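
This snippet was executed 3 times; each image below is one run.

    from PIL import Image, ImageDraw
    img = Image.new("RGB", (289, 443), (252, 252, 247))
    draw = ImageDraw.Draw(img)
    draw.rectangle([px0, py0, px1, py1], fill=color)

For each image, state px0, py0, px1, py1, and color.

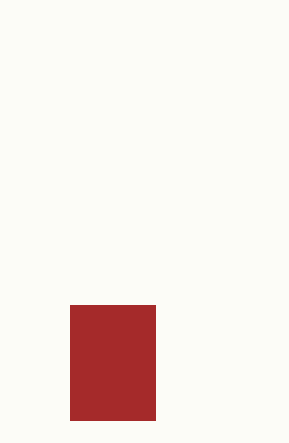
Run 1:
px0 = 70
py0 = 305
px1 = 155
py1 = 420
color = 'brown'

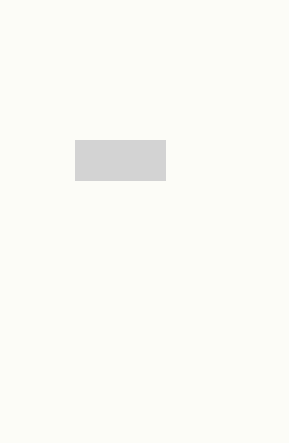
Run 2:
px0 = 75, py0 = 140, px1 = 165, py1 = 180, color = 'lightgray'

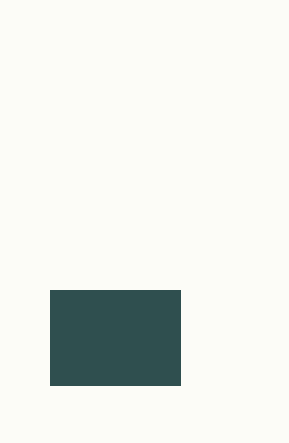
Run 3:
px0 = 50; py0 = 290; px1 = 180; py1 = 385; color = 'darkslategray'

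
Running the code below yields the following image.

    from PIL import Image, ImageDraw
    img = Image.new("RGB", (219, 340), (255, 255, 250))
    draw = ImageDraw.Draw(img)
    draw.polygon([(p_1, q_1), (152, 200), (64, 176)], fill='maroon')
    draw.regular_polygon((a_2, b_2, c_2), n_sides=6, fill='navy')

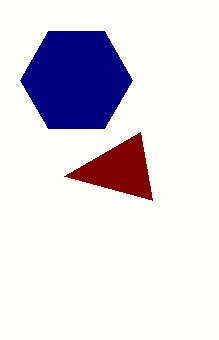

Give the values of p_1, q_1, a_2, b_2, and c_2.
p_1 = 140; q_1 = 132; a_2 = 76; b_2 = 80; c_2 = 56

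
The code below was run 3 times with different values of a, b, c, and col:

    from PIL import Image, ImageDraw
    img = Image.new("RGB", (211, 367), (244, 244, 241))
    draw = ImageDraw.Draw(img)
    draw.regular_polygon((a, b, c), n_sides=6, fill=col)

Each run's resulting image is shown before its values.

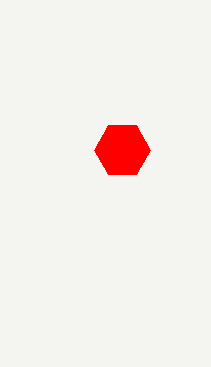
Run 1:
a = 122; b = 150; c = 28; col = 'red'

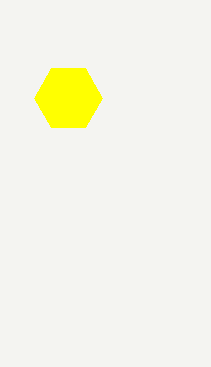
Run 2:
a = 68, b = 98, c = 34, col = 'yellow'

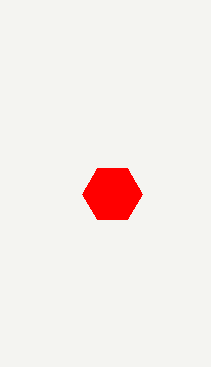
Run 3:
a = 112, b = 194, c = 30, col = 'red'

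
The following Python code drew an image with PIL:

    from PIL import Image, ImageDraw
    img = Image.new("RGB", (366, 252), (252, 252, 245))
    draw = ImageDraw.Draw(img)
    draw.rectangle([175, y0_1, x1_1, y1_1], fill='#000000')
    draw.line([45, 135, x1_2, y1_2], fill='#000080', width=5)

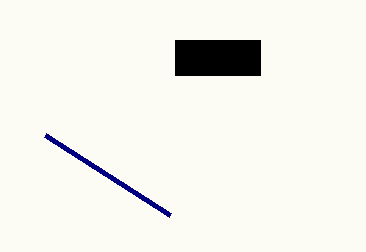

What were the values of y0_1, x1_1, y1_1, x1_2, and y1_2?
y0_1 = 40, x1_1 = 260, y1_1 = 75, x1_2 = 170, y1_2 = 215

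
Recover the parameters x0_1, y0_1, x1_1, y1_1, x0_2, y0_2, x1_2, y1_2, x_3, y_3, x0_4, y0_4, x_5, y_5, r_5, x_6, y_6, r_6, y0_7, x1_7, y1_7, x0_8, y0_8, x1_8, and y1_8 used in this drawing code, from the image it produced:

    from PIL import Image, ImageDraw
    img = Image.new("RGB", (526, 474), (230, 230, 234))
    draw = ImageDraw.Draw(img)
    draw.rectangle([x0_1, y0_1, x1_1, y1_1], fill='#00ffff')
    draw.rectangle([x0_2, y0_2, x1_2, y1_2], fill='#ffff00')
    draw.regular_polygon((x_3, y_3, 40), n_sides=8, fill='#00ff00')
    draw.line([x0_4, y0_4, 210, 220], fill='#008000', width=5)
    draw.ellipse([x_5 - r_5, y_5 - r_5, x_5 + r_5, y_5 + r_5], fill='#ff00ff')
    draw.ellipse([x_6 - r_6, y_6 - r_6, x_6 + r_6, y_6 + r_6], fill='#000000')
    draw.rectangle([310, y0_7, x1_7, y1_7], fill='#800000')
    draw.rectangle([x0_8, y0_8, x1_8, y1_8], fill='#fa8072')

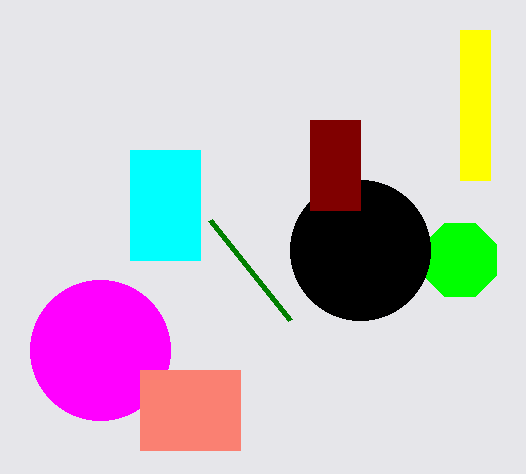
x0_1 = 130
y0_1 = 150
x1_1 = 200
y1_1 = 260
x0_2 = 460
y0_2 = 30
x1_2 = 490
y1_2 = 180
x_3 = 460
y_3 = 260
x0_4 = 290
y0_4 = 320
x_5 = 100
y_5 = 350
r_5 = 70
x_6 = 360
y_6 = 250
r_6 = 70
y0_7 = 120
x1_7 = 360
y1_7 = 210
x0_8 = 140
y0_8 = 370
x1_8 = 240
y1_8 = 450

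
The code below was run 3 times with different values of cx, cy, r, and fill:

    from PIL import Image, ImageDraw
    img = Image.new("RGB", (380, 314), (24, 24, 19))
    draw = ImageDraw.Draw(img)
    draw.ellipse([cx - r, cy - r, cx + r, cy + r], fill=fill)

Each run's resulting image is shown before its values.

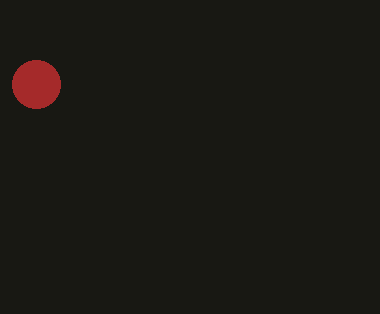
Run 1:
cx = 36, cy = 84, r = 24, fill = 'brown'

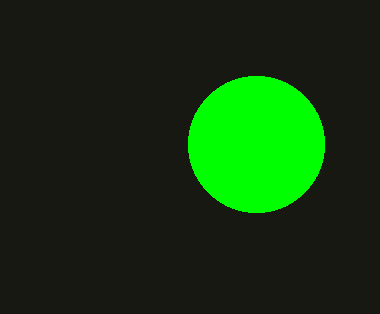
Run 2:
cx = 256, cy = 144, r = 68, fill = 'lime'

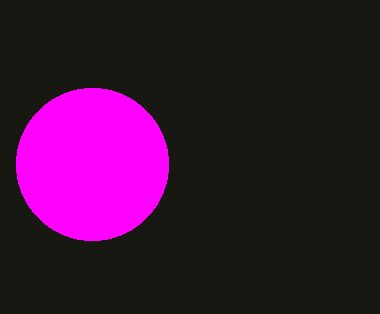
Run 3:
cx = 92
cy = 164
r = 76
fill = 'magenta'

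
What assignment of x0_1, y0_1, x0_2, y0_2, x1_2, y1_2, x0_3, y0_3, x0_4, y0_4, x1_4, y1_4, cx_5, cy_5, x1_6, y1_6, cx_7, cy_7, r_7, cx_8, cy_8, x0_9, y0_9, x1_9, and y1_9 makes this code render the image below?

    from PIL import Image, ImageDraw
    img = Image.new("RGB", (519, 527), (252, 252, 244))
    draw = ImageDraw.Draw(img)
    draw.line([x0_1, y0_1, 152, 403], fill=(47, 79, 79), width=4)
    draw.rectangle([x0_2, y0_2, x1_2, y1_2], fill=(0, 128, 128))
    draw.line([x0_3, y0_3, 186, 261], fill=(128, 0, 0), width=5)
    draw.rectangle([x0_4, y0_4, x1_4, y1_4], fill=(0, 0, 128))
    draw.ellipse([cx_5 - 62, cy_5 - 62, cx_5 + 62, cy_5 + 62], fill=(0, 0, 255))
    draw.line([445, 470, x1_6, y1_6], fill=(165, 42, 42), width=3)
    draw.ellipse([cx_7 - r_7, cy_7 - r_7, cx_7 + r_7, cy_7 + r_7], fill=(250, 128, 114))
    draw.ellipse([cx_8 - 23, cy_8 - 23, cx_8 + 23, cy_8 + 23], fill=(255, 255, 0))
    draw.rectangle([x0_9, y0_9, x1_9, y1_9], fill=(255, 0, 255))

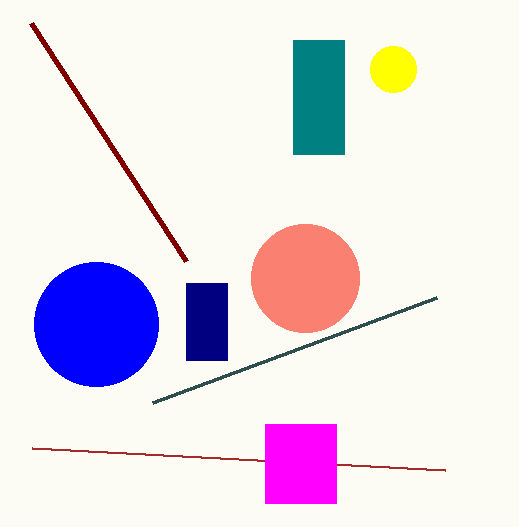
x0_1 = 436
y0_1 = 298
x0_2 = 293
y0_2 = 40
x1_2 = 344
y1_2 = 154
x0_3 = 31
y0_3 = 23
x0_4 = 186
y0_4 = 283
x1_4 = 227
y1_4 = 360
cx_5 = 96
cy_5 = 324
x1_6 = 32
y1_6 = 448
cx_7 = 305
cy_7 = 278
r_7 = 54
cx_8 = 393
cy_8 = 69
x0_9 = 265
y0_9 = 424
x1_9 = 336
y1_9 = 503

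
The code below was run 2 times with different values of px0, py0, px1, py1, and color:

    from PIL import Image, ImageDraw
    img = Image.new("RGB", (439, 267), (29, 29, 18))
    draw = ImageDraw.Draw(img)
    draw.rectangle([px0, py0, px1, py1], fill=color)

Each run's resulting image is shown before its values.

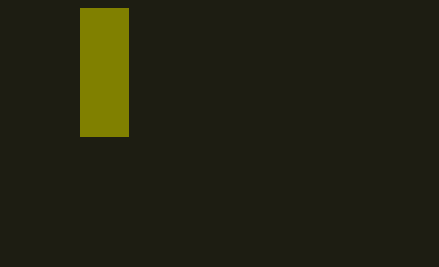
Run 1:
px0 = 80, py0 = 8, px1 = 128, py1 = 136, color = 'olive'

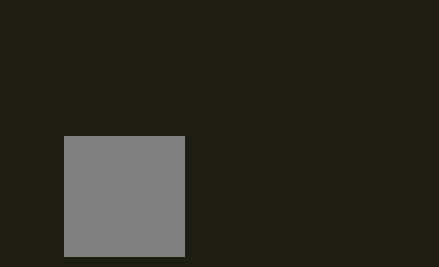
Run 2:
px0 = 64, py0 = 136, px1 = 184, py1 = 256, color = 'gray'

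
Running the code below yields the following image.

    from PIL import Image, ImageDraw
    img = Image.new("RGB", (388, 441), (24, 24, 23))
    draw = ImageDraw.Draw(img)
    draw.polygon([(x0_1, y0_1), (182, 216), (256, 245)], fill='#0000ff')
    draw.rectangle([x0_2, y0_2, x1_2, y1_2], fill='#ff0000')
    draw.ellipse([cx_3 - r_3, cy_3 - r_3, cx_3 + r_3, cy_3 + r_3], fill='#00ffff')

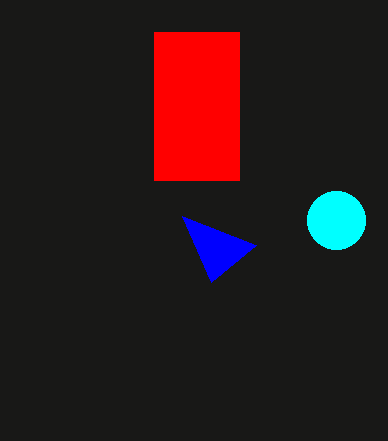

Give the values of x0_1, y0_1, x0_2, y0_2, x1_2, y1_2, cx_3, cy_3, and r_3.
x0_1 = 211; y0_1 = 282; x0_2 = 154; y0_2 = 32; x1_2 = 239; y1_2 = 180; cx_3 = 336; cy_3 = 220; r_3 = 29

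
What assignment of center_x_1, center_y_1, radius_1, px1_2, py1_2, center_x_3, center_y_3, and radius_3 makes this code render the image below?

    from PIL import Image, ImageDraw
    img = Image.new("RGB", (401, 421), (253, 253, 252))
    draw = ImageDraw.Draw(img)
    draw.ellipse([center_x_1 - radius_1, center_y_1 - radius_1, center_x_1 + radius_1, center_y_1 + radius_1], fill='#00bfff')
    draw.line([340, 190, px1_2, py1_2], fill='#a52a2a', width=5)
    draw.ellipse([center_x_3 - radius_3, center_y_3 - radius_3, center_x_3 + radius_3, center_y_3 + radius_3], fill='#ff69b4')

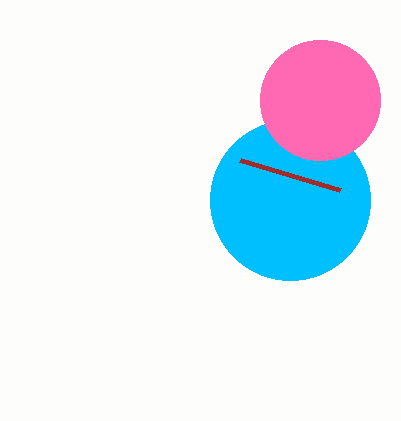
center_x_1 = 290; center_y_1 = 200; radius_1 = 80; px1_2 = 240; py1_2 = 160; center_x_3 = 320; center_y_3 = 100; radius_3 = 60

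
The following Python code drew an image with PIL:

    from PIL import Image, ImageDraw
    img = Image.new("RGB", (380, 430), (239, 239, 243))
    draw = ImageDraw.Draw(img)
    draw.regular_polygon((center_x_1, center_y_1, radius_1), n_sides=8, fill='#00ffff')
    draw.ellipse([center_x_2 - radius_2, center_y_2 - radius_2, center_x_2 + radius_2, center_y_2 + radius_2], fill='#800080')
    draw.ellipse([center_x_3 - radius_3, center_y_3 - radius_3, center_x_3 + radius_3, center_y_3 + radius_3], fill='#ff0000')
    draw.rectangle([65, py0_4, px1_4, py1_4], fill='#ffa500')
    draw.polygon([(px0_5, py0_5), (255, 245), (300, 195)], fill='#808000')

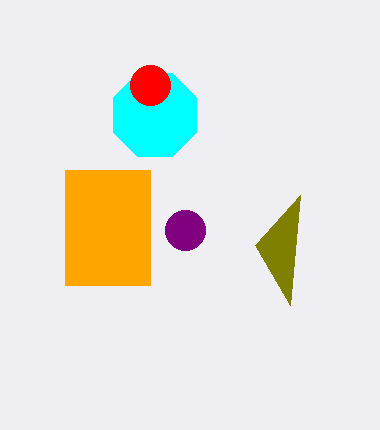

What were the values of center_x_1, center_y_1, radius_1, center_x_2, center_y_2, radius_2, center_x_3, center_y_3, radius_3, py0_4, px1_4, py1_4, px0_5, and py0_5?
center_x_1 = 155
center_y_1 = 115
radius_1 = 45
center_x_2 = 185
center_y_2 = 230
radius_2 = 20
center_x_3 = 150
center_y_3 = 85
radius_3 = 20
py0_4 = 170
px1_4 = 150
py1_4 = 285
px0_5 = 290
py0_5 = 305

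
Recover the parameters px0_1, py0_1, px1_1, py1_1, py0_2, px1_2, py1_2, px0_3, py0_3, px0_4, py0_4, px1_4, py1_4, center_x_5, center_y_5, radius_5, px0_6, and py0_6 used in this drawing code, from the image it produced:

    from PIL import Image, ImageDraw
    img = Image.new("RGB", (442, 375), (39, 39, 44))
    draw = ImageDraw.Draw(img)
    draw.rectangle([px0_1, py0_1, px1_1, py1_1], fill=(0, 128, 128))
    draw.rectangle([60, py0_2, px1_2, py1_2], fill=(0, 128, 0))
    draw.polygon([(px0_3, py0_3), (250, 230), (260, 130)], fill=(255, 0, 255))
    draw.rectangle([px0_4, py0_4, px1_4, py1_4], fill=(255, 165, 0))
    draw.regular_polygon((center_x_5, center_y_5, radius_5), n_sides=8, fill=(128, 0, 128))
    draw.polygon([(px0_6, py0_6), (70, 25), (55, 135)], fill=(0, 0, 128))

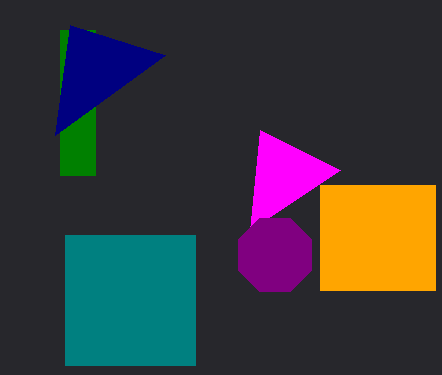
px0_1 = 65
py0_1 = 235
px1_1 = 195
py1_1 = 365
py0_2 = 30
px1_2 = 95
py1_2 = 175
px0_3 = 340
py0_3 = 170
px0_4 = 320
py0_4 = 185
px1_4 = 435
py1_4 = 290
center_x_5 = 275
center_y_5 = 255
radius_5 = 40
px0_6 = 165
py0_6 = 55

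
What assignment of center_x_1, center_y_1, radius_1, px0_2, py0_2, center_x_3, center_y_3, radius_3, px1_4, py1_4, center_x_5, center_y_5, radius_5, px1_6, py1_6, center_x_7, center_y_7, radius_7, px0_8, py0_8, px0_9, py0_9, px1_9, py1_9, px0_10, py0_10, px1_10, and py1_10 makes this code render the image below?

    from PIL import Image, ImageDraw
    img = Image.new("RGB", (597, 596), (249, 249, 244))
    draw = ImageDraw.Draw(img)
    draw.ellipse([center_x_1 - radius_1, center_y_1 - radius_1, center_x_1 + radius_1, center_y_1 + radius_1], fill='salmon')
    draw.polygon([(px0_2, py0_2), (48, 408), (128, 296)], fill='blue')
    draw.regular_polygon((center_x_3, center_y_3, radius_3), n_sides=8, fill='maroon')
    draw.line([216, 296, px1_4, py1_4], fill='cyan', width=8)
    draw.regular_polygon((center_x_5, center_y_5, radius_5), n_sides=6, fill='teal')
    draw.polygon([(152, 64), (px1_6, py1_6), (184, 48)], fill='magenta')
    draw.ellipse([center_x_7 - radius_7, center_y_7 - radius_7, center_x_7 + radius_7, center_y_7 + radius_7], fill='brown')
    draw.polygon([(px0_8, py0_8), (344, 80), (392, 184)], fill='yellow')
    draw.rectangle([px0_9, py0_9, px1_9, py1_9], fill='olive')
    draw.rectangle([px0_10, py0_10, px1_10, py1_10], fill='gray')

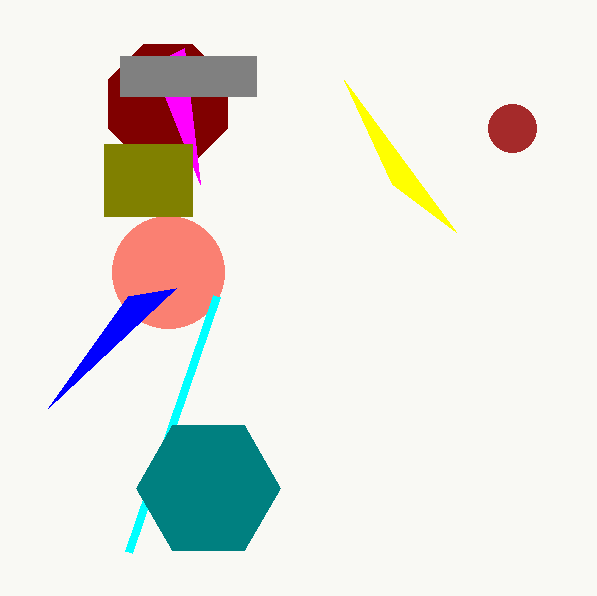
center_x_1 = 168; center_y_1 = 272; radius_1 = 56; px0_2 = 176; py0_2 = 288; center_x_3 = 168; center_y_3 = 104; radius_3 = 64; px1_4 = 128; py1_4 = 552; center_x_5 = 208; center_y_5 = 488; radius_5 = 72; px1_6 = 200; py1_6 = 184; center_x_7 = 512; center_y_7 = 128; radius_7 = 24; px0_8 = 456; py0_8 = 232; px0_9 = 104; py0_9 = 144; px1_9 = 192; py1_9 = 216; px0_10 = 120; py0_10 = 56; px1_10 = 256; py1_10 = 96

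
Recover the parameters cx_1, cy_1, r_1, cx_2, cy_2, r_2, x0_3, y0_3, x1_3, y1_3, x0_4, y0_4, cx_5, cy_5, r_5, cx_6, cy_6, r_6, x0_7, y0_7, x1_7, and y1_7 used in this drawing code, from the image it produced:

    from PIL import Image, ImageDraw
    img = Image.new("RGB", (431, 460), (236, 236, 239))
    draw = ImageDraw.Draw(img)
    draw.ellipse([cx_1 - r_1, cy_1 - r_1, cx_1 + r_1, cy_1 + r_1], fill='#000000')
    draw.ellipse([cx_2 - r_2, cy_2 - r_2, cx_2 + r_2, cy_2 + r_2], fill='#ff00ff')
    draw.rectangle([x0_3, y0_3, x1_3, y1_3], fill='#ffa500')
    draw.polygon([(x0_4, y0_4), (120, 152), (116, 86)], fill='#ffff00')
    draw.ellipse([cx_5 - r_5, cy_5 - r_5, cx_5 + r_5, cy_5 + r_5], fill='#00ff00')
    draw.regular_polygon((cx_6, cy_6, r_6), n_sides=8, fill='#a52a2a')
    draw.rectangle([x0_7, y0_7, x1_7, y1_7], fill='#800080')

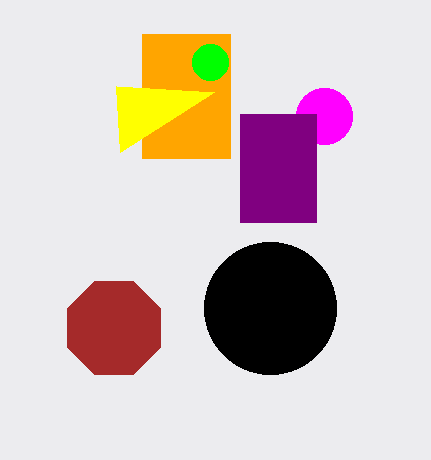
cx_1 = 270
cy_1 = 308
r_1 = 66
cx_2 = 324
cy_2 = 116
r_2 = 28
x0_3 = 142
y0_3 = 34
x1_3 = 230
y1_3 = 158
x0_4 = 214
y0_4 = 92
cx_5 = 210
cy_5 = 62
r_5 = 18
cx_6 = 114
cy_6 = 328
r_6 = 50
x0_7 = 240
y0_7 = 114
x1_7 = 316
y1_7 = 222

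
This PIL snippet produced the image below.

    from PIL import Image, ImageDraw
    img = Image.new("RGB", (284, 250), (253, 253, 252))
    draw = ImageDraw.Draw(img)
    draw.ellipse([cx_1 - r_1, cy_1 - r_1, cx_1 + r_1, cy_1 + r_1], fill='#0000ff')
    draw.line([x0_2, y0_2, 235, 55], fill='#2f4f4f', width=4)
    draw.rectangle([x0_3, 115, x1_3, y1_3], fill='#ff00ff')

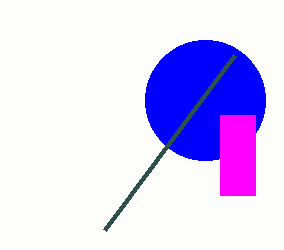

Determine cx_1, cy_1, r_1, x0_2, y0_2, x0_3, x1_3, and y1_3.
cx_1 = 205
cy_1 = 100
r_1 = 60
x0_2 = 105
y0_2 = 230
x0_3 = 220
x1_3 = 255
y1_3 = 195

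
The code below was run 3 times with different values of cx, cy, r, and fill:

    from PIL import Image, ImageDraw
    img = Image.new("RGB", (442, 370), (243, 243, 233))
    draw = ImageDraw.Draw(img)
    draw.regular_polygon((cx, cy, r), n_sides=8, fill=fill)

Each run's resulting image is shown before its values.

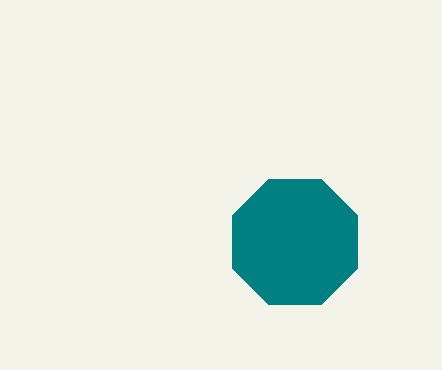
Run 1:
cx = 295
cy = 242
r = 68
fill = 'teal'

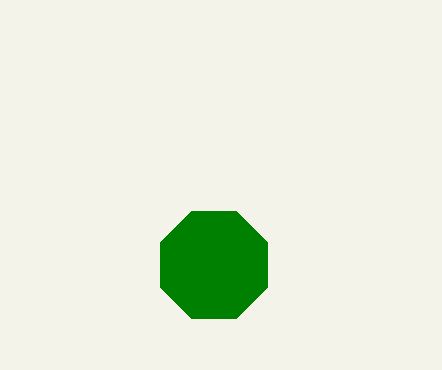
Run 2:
cx = 214, cy = 265, r = 58, fill = 'green'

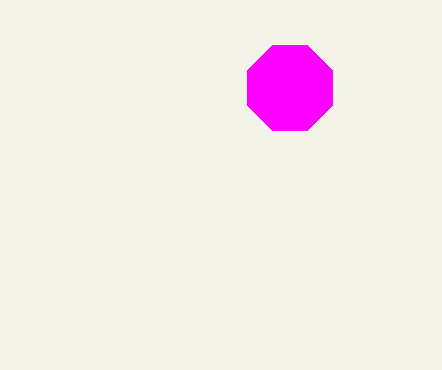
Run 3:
cx = 290; cy = 88; r = 46; fill = 'magenta'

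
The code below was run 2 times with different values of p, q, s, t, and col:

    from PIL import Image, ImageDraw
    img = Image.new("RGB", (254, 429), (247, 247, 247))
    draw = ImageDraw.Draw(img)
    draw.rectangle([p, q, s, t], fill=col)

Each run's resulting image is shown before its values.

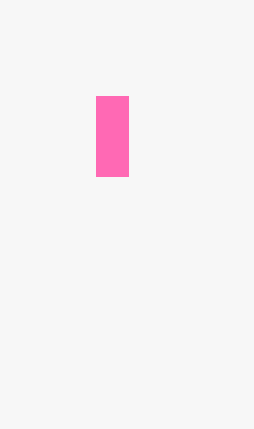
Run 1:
p = 96
q = 96
s = 128
t = 176
col = 'hotpink'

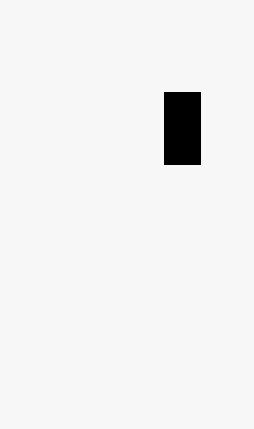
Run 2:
p = 164
q = 92
s = 200
t = 164
col = 'black'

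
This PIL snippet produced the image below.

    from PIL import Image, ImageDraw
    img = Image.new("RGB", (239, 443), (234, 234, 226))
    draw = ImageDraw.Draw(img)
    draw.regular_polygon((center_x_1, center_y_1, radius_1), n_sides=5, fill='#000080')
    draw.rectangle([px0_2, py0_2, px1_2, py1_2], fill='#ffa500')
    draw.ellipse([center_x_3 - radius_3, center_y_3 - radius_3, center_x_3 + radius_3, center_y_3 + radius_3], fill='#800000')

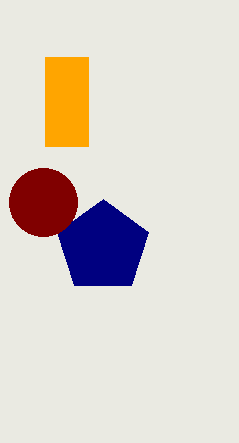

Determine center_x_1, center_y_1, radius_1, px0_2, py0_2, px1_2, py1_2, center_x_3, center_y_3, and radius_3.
center_x_1 = 103
center_y_1 = 247
radius_1 = 48
px0_2 = 45
py0_2 = 57
px1_2 = 88
py1_2 = 146
center_x_3 = 43
center_y_3 = 202
radius_3 = 34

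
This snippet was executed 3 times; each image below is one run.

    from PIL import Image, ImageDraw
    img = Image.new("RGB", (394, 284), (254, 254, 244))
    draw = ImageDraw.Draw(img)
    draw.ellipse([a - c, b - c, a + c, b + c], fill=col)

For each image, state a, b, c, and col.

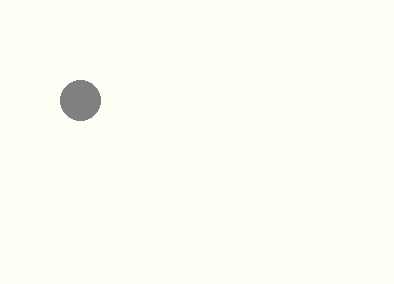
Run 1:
a = 80; b = 100; c = 20; col = 'gray'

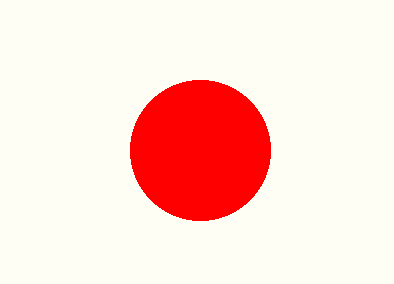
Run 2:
a = 200; b = 150; c = 70; col = 'red'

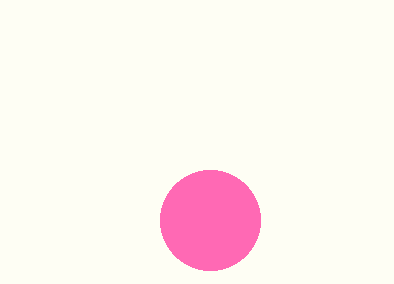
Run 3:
a = 210, b = 220, c = 50, col = 'hotpink'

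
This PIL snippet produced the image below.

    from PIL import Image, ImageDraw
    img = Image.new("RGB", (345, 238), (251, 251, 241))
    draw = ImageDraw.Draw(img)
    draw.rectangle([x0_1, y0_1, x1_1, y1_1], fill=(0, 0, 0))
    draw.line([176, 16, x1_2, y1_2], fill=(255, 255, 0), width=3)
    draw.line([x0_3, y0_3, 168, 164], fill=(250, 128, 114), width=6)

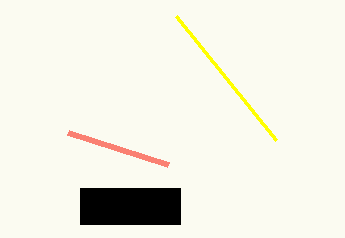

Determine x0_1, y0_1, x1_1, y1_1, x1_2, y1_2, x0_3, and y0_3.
x0_1 = 80, y0_1 = 188, x1_1 = 180, y1_1 = 224, x1_2 = 276, y1_2 = 140, x0_3 = 68, y0_3 = 132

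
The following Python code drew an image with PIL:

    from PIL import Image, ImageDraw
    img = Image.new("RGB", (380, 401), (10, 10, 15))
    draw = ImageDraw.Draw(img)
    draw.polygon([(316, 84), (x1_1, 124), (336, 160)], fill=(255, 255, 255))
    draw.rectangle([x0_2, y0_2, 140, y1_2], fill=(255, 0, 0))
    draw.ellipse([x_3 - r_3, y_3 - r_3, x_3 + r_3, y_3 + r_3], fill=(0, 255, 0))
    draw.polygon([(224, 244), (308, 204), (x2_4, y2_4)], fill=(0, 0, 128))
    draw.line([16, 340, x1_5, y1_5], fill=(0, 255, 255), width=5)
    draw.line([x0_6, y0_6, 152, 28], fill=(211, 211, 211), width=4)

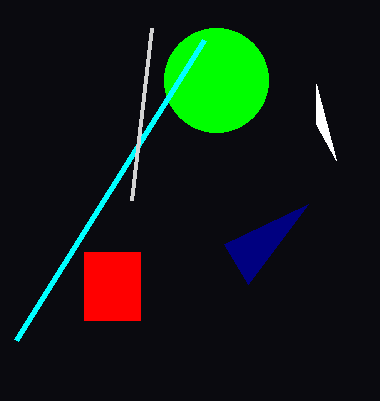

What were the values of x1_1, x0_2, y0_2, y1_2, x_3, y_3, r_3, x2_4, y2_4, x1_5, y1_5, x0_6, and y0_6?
x1_1 = 316; x0_2 = 84; y0_2 = 252; y1_2 = 320; x_3 = 216; y_3 = 80; r_3 = 52; x2_4 = 248; y2_4 = 284; x1_5 = 204; y1_5 = 40; x0_6 = 132; y0_6 = 200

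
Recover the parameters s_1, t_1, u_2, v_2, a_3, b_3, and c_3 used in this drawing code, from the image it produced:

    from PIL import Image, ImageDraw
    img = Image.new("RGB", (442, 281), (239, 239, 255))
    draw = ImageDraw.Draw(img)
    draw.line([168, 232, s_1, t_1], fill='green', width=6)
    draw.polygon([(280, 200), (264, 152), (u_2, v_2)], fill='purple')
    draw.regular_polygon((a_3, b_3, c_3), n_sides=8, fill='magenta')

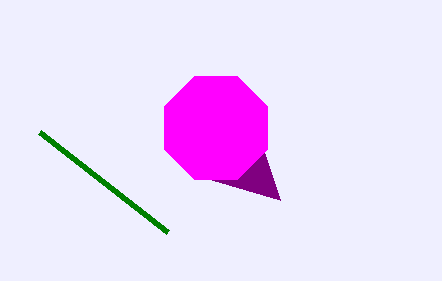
s_1 = 40
t_1 = 132
u_2 = 212
v_2 = 180
a_3 = 216
b_3 = 128
c_3 = 56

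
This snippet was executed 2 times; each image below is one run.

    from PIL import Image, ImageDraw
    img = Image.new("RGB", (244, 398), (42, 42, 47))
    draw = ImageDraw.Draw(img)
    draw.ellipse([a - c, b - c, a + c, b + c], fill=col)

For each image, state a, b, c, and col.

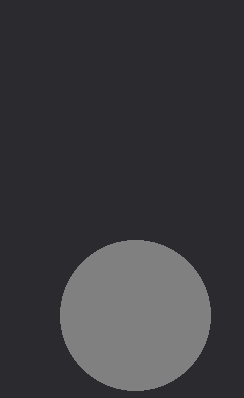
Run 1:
a = 135; b = 315; c = 75; col = 'gray'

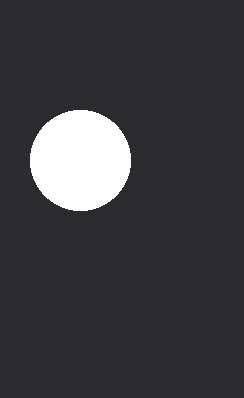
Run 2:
a = 80; b = 160; c = 50; col = 'white'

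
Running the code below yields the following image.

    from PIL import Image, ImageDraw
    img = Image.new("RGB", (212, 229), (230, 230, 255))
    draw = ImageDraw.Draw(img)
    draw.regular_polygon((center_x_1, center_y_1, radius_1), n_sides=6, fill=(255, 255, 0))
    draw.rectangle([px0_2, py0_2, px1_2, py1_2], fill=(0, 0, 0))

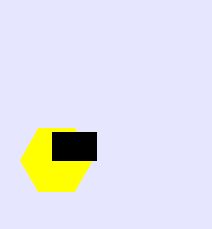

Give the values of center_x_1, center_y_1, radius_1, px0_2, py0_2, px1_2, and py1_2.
center_x_1 = 56, center_y_1 = 160, radius_1 = 36, px0_2 = 52, py0_2 = 132, px1_2 = 96, py1_2 = 160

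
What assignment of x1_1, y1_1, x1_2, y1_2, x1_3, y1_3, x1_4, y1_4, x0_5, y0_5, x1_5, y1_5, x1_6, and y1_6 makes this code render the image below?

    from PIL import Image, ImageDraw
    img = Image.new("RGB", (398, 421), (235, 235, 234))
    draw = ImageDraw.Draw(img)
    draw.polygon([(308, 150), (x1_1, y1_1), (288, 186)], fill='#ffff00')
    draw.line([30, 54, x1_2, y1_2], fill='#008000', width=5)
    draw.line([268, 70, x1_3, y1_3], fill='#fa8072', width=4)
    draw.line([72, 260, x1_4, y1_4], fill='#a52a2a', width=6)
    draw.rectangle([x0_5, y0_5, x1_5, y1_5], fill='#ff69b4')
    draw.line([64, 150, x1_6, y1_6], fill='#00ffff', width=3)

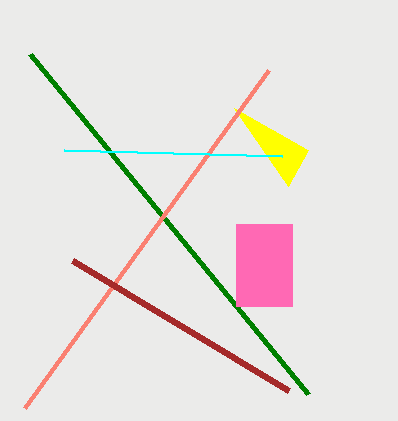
x1_1 = 234, y1_1 = 108, x1_2 = 308, y1_2 = 394, x1_3 = 24, y1_3 = 408, x1_4 = 288, y1_4 = 390, x0_5 = 236, y0_5 = 224, x1_5 = 292, y1_5 = 306, x1_6 = 282, y1_6 = 156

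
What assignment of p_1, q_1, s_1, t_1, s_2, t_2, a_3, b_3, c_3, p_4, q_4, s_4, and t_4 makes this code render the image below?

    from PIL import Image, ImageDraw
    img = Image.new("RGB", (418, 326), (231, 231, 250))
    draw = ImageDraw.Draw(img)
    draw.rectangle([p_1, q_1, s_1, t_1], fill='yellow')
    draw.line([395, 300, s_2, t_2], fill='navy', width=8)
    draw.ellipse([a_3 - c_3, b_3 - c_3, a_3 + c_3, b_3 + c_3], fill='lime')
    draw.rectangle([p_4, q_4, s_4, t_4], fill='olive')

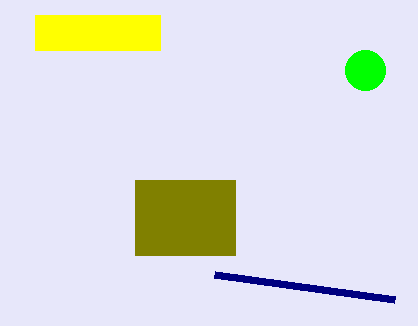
p_1 = 35; q_1 = 15; s_1 = 160; t_1 = 50; s_2 = 215; t_2 = 275; a_3 = 365; b_3 = 70; c_3 = 20; p_4 = 135; q_4 = 180; s_4 = 235; t_4 = 255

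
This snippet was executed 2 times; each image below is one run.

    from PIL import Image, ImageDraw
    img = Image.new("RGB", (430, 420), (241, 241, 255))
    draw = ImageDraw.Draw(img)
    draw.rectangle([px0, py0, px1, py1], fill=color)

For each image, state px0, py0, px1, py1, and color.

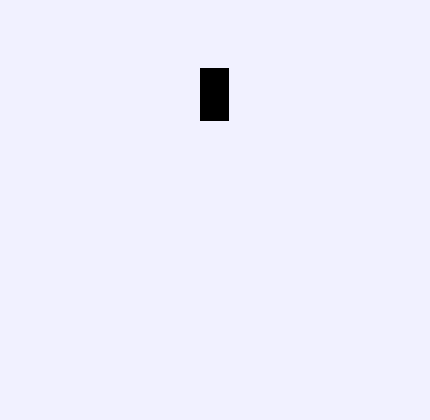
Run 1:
px0 = 200
py0 = 68
px1 = 228
py1 = 120
color = 'black'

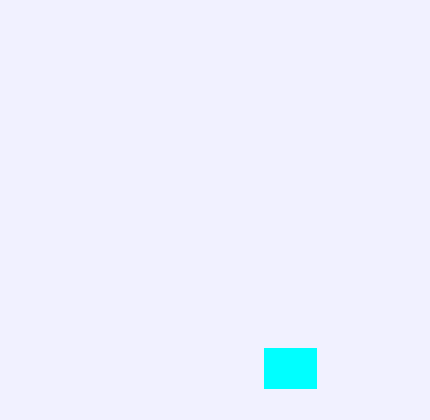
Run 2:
px0 = 264, py0 = 348, px1 = 316, py1 = 388, color = 'cyan'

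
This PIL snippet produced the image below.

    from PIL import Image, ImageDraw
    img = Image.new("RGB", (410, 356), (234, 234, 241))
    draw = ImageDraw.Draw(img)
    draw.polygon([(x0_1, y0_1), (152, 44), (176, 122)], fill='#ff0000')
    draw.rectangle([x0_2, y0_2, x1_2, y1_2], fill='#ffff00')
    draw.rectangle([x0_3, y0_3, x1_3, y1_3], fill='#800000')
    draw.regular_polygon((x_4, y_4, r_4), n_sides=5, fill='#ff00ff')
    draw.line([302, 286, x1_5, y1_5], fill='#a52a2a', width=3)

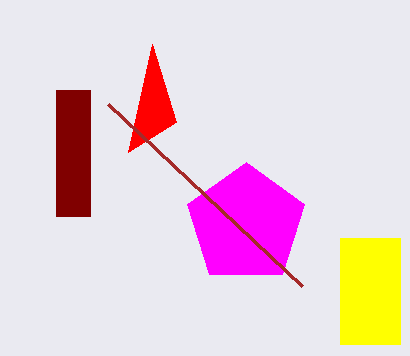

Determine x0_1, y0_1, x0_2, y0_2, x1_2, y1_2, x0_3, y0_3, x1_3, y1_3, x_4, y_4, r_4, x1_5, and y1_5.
x0_1 = 128
y0_1 = 152
x0_2 = 340
y0_2 = 238
x1_2 = 400
y1_2 = 344
x0_3 = 56
y0_3 = 90
x1_3 = 90
y1_3 = 216
x_4 = 246
y_4 = 224
r_4 = 62
x1_5 = 108
y1_5 = 104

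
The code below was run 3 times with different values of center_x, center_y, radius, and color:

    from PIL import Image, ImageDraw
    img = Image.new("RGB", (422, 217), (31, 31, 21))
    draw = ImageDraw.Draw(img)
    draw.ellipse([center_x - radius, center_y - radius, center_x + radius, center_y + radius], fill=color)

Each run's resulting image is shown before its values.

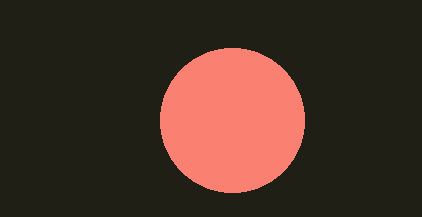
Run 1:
center_x = 232; center_y = 120; radius = 72; color = 'salmon'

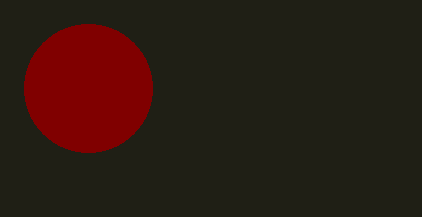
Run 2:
center_x = 88, center_y = 88, radius = 64, color = 'maroon'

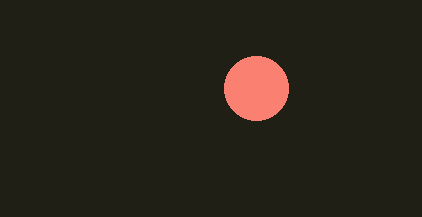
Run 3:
center_x = 256; center_y = 88; radius = 32; color = 'salmon'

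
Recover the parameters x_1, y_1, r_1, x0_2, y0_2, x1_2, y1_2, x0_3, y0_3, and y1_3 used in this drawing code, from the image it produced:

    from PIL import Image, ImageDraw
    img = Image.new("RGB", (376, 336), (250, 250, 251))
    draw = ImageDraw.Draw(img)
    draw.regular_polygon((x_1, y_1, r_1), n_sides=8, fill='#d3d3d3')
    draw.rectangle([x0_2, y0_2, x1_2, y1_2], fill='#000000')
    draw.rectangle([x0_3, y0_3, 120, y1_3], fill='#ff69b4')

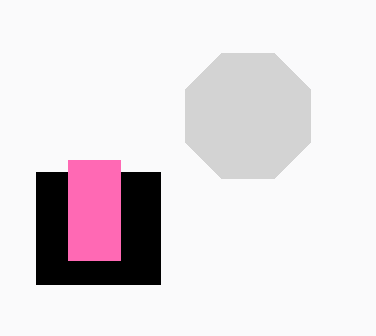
x_1 = 248, y_1 = 116, r_1 = 68, x0_2 = 36, y0_2 = 172, x1_2 = 160, y1_2 = 284, x0_3 = 68, y0_3 = 160, y1_3 = 260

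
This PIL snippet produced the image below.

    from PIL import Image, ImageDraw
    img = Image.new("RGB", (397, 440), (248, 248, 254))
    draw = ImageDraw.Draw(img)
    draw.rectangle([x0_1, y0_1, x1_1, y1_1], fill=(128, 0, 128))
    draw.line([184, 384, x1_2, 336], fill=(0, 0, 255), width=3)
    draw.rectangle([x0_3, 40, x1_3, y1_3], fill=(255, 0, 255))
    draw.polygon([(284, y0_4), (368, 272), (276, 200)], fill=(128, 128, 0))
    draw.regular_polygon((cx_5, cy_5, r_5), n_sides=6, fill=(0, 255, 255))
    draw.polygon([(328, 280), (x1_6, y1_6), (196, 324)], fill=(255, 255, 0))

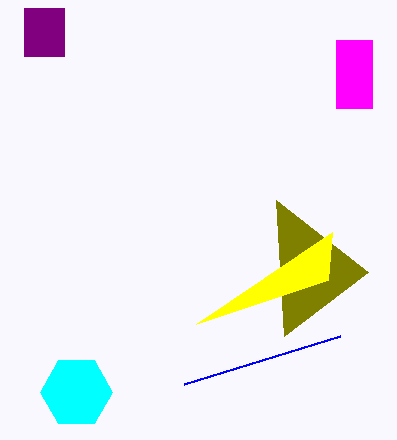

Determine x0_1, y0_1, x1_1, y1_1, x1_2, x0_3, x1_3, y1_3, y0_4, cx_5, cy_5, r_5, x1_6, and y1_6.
x0_1 = 24; y0_1 = 8; x1_1 = 64; y1_1 = 56; x1_2 = 340; x0_3 = 336; x1_3 = 372; y1_3 = 108; y0_4 = 336; cx_5 = 76; cy_5 = 392; r_5 = 36; x1_6 = 332; y1_6 = 232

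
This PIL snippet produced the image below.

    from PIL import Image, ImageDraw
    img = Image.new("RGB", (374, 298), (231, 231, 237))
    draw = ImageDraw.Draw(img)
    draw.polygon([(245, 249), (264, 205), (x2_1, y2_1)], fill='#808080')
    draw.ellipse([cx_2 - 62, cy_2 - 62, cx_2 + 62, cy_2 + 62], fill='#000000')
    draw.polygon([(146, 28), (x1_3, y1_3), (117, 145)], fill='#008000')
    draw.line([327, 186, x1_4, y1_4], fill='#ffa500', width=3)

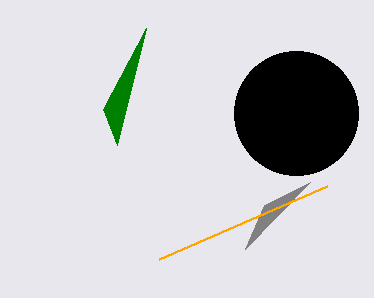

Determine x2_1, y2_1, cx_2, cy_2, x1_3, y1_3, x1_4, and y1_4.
x2_1 = 310
y2_1 = 182
cx_2 = 296
cy_2 = 113
x1_3 = 103
y1_3 = 109
x1_4 = 159
y1_4 = 259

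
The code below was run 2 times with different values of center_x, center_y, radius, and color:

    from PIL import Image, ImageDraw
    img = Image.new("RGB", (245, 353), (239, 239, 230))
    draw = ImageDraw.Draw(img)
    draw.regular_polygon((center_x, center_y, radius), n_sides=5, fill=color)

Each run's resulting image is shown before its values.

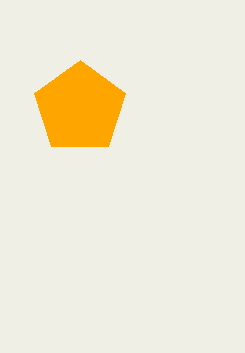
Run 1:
center_x = 80
center_y = 108
radius = 48
color = 'orange'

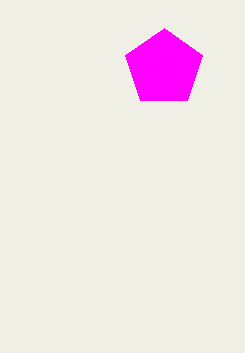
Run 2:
center_x = 164; center_y = 68; radius = 40; color = 'magenta'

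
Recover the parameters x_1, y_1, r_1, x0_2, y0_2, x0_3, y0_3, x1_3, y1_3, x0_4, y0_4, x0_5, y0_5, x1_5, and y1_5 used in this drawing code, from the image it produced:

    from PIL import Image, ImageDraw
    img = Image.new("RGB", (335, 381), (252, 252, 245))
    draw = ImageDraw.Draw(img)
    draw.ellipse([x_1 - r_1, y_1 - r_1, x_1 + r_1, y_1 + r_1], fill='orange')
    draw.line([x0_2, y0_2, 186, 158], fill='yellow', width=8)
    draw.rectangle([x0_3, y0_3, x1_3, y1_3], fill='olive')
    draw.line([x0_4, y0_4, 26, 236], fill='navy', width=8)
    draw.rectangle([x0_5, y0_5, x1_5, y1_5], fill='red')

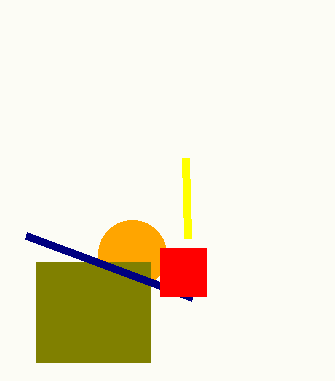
x_1 = 132, y_1 = 254, r_1 = 34, x0_2 = 188, y0_2 = 238, x0_3 = 36, y0_3 = 262, x1_3 = 150, y1_3 = 362, x0_4 = 192, y0_4 = 298, x0_5 = 160, y0_5 = 248, x1_5 = 206, y1_5 = 296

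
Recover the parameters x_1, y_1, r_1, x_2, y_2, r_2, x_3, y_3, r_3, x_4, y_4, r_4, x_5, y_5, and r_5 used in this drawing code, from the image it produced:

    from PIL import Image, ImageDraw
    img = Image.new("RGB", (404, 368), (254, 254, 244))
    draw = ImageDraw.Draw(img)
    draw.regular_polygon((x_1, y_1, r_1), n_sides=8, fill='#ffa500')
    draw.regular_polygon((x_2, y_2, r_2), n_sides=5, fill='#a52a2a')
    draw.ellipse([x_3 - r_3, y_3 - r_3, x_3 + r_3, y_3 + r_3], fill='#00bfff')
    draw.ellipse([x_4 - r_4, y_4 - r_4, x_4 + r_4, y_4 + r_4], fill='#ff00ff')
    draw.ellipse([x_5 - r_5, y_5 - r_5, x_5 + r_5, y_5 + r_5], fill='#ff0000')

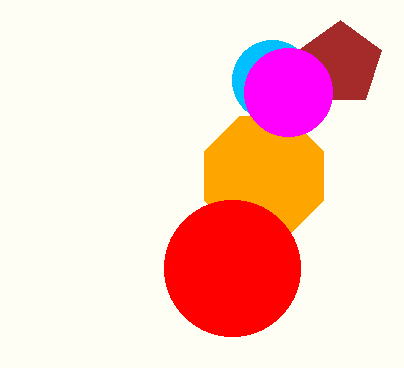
x_1 = 264
y_1 = 176
r_1 = 64
x_2 = 340
y_2 = 64
r_2 = 44
x_3 = 272
y_3 = 80
r_3 = 40
x_4 = 288
y_4 = 92
r_4 = 44
x_5 = 232
y_5 = 268
r_5 = 68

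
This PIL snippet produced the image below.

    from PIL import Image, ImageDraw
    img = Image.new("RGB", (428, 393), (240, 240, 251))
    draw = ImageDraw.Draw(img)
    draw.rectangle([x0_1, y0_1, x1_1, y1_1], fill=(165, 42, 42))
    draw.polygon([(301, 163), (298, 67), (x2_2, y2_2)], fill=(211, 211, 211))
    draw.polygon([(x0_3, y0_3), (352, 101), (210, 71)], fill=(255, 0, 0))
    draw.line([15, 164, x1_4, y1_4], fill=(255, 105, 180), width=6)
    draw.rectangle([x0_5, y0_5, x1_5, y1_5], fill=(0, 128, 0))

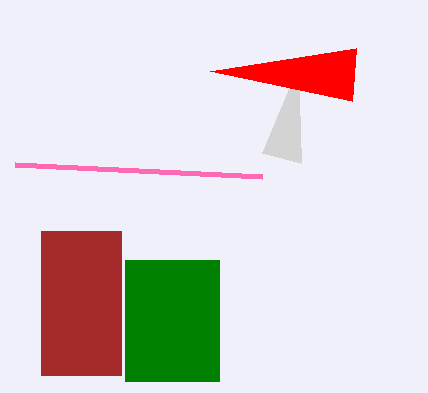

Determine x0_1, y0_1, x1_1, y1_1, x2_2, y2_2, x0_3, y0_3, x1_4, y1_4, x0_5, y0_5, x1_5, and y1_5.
x0_1 = 41, y0_1 = 231, x1_1 = 121, y1_1 = 375, x2_2 = 262, y2_2 = 153, x0_3 = 356, y0_3 = 48, x1_4 = 262, y1_4 = 176, x0_5 = 125, y0_5 = 260, x1_5 = 219, y1_5 = 381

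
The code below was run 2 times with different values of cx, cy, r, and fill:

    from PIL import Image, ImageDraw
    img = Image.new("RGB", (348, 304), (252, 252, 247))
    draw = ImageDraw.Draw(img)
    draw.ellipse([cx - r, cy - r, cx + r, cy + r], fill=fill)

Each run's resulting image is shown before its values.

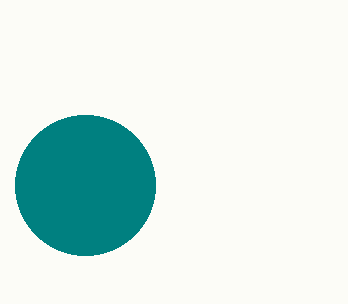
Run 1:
cx = 85, cy = 185, r = 70, fill = 'teal'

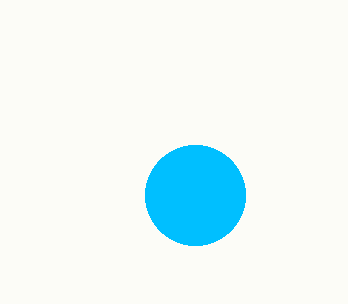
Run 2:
cx = 195; cy = 195; r = 50; fill = 'deepskyblue'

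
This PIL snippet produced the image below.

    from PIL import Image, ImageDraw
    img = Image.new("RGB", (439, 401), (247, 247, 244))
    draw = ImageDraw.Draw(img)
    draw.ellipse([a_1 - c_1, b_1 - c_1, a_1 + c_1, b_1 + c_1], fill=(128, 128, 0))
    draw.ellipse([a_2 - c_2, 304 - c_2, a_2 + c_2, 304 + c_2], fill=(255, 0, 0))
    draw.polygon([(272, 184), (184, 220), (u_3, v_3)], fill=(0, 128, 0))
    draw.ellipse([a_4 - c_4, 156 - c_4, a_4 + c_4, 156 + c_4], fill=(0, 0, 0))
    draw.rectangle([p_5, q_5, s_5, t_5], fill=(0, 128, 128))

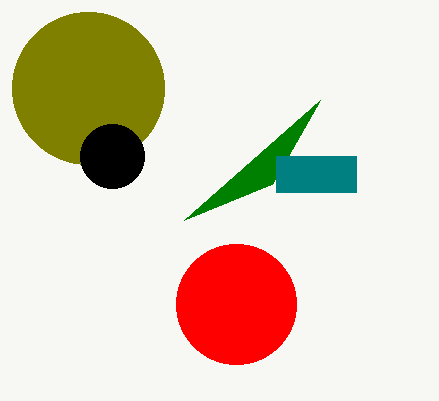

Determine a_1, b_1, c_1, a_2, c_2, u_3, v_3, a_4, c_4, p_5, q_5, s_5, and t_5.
a_1 = 88
b_1 = 88
c_1 = 76
a_2 = 236
c_2 = 60
u_3 = 320
v_3 = 100
a_4 = 112
c_4 = 32
p_5 = 276
q_5 = 156
s_5 = 356
t_5 = 192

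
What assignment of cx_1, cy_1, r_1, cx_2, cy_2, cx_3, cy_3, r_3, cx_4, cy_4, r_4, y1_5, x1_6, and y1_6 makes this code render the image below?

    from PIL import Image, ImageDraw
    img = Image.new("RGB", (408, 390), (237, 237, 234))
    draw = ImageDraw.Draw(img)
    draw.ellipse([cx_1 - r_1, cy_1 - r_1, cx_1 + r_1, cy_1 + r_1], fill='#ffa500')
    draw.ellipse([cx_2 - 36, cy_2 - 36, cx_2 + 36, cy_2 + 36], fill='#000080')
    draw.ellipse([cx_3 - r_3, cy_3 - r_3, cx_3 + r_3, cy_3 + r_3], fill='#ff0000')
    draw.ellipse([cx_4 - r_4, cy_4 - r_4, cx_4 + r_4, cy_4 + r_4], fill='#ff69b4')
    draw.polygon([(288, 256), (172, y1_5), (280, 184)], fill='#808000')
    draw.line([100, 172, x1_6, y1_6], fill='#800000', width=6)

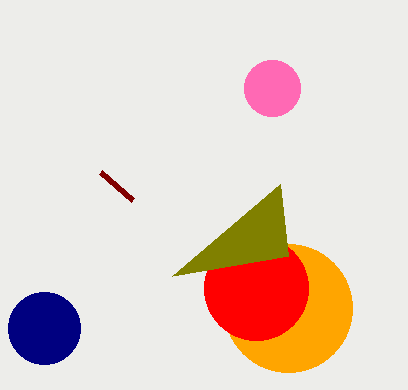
cx_1 = 288, cy_1 = 308, r_1 = 64, cx_2 = 44, cy_2 = 328, cx_3 = 256, cy_3 = 288, r_3 = 52, cx_4 = 272, cy_4 = 88, r_4 = 28, y1_5 = 276, x1_6 = 132, y1_6 = 200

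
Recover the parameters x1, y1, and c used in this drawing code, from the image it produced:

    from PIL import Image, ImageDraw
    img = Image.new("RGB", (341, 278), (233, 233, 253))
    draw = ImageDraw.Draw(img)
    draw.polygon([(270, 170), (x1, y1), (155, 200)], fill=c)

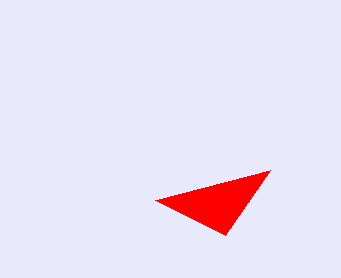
x1 = 225
y1 = 235
c = 'red'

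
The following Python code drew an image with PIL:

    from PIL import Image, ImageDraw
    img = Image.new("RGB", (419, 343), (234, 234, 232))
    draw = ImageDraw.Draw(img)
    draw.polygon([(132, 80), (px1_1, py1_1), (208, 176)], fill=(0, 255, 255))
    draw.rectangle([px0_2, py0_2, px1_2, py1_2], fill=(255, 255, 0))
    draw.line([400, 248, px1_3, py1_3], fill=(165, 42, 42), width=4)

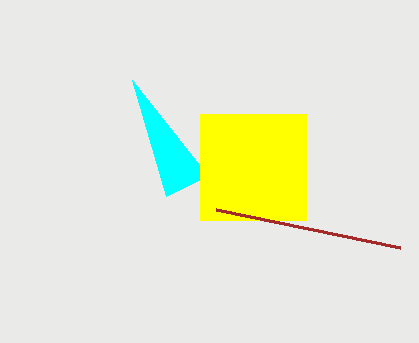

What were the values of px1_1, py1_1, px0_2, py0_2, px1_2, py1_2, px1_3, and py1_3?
px1_1 = 166; py1_1 = 196; px0_2 = 200; py0_2 = 114; px1_2 = 306; py1_2 = 220; px1_3 = 216; py1_3 = 210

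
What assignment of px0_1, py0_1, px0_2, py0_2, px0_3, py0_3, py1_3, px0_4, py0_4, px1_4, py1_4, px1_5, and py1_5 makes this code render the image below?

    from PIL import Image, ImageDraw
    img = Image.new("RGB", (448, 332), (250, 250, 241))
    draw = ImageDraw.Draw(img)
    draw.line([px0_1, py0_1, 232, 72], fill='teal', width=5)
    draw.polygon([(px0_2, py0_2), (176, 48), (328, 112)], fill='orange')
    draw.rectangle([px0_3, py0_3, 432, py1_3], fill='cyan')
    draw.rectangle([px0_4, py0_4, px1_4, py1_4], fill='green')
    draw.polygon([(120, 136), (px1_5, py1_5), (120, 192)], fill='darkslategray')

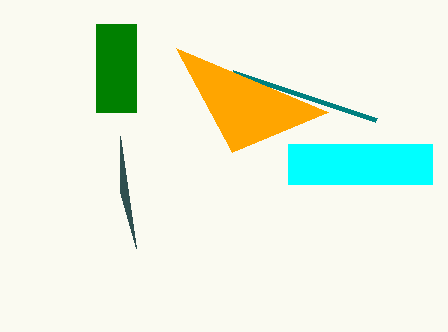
px0_1 = 376; py0_1 = 120; px0_2 = 232; py0_2 = 152; px0_3 = 288; py0_3 = 144; py1_3 = 184; px0_4 = 96; py0_4 = 24; px1_4 = 136; py1_4 = 112; px1_5 = 136; py1_5 = 248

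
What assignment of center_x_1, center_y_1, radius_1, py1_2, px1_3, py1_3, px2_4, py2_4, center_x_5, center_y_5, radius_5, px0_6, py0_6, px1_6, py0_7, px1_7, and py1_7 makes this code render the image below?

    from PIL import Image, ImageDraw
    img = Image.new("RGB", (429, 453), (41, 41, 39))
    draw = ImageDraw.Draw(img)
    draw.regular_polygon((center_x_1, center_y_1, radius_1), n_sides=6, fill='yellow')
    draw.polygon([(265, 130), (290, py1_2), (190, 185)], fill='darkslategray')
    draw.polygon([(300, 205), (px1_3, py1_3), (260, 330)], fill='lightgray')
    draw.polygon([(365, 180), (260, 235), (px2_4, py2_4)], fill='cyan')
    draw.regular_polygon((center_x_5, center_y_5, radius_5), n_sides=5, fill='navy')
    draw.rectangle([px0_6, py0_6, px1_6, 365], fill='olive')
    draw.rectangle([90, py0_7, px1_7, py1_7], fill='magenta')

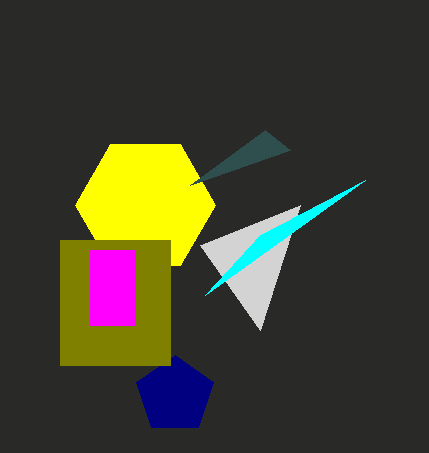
center_x_1 = 145
center_y_1 = 205
radius_1 = 70
py1_2 = 150
px1_3 = 200
py1_3 = 245
px2_4 = 205
py2_4 = 295
center_x_5 = 175
center_y_5 = 395
radius_5 = 40
px0_6 = 60
py0_6 = 240
px1_6 = 170
py0_7 = 250
px1_7 = 135
py1_7 = 325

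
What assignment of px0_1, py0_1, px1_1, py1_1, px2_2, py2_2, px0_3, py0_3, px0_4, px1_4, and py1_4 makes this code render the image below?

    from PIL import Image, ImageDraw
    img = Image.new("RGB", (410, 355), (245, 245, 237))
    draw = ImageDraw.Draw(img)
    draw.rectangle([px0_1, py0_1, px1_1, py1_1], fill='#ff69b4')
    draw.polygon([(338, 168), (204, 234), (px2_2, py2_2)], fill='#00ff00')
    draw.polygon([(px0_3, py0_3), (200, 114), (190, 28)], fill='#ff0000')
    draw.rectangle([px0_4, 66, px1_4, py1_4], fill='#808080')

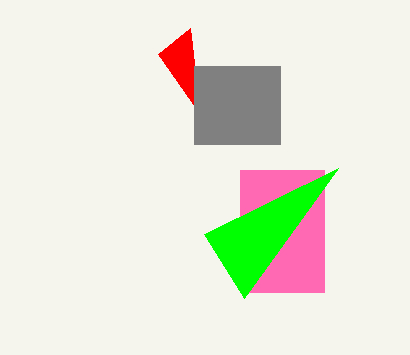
px0_1 = 240, py0_1 = 170, px1_1 = 324, py1_1 = 292, px2_2 = 244, py2_2 = 298, px0_3 = 158, py0_3 = 54, px0_4 = 194, px1_4 = 280, py1_4 = 144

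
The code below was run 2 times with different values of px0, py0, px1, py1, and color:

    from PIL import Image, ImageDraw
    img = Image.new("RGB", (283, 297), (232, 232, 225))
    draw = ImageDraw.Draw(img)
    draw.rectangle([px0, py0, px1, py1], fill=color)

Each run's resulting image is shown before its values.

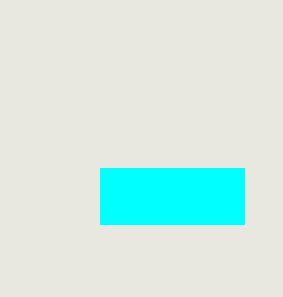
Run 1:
px0 = 100
py0 = 168
px1 = 244
py1 = 224
color = 'cyan'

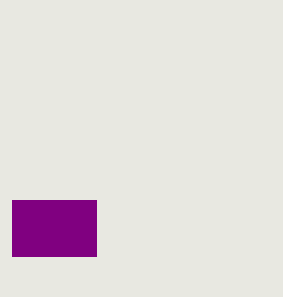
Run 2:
px0 = 12; py0 = 200; px1 = 96; py1 = 256; color = 'purple'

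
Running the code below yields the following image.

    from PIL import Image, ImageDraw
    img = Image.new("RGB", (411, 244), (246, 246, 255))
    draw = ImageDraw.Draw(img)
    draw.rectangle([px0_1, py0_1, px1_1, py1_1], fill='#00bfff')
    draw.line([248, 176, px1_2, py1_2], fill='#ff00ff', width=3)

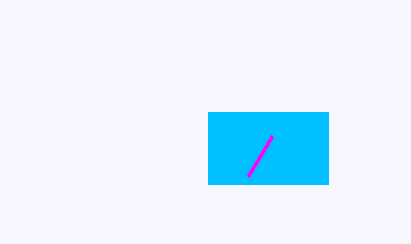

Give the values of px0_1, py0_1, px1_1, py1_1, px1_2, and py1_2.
px0_1 = 208
py0_1 = 112
px1_1 = 328
py1_1 = 184
px1_2 = 272
py1_2 = 136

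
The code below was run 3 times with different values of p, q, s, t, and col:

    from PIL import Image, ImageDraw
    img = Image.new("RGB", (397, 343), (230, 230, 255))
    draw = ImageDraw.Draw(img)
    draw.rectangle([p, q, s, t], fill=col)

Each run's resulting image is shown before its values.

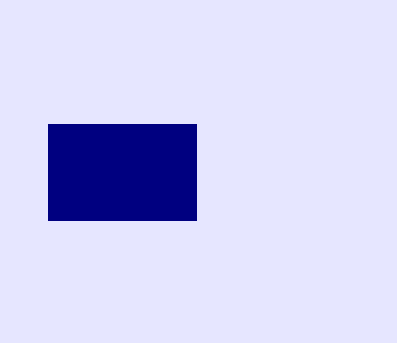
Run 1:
p = 48; q = 124; s = 196; t = 220; col = 'navy'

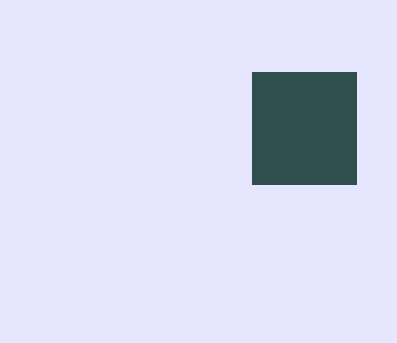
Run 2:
p = 252; q = 72; s = 356; t = 184; col = 'darkslategray'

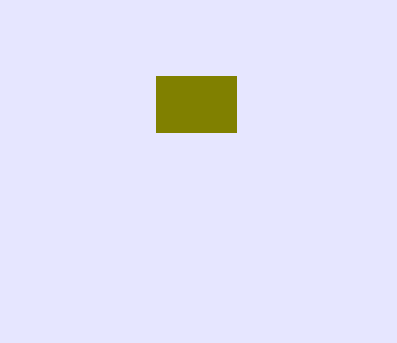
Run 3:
p = 156; q = 76; s = 236; t = 132; col = 'olive'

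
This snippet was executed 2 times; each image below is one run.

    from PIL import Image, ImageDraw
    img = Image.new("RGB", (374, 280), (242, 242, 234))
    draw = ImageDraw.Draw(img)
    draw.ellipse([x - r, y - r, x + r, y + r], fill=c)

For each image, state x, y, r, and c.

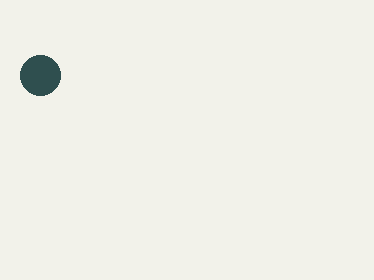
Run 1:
x = 40
y = 75
r = 20
c = 'darkslategray'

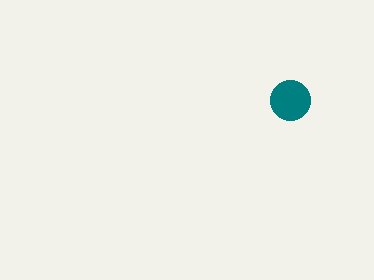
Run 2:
x = 290; y = 100; r = 20; c = 'teal'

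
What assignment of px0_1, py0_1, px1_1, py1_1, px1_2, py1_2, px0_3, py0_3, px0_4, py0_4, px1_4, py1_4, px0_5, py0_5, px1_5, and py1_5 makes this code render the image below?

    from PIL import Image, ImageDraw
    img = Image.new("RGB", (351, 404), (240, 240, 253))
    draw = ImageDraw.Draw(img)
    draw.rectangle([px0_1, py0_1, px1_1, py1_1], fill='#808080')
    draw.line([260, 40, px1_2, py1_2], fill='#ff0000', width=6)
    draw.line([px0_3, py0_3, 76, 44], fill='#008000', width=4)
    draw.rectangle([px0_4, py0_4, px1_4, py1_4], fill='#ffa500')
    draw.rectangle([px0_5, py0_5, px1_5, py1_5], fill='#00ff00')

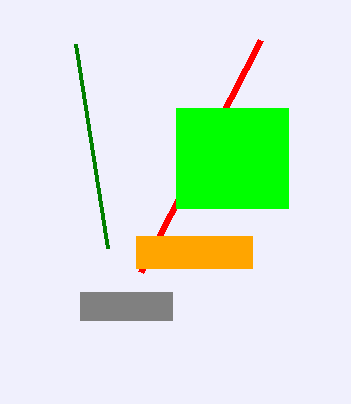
px0_1 = 80
py0_1 = 292
px1_1 = 172
py1_1 = 320
px1_2 = 140
py1_2 = 272
px0_3 = 108
py0_3 = 248
px0_4 = 136
py0_4 = 236
px1_4 = 252
py1_4 = 268
px0_5 = 176
py0_5 = 108
px1_5 = 288
py1_5 = 208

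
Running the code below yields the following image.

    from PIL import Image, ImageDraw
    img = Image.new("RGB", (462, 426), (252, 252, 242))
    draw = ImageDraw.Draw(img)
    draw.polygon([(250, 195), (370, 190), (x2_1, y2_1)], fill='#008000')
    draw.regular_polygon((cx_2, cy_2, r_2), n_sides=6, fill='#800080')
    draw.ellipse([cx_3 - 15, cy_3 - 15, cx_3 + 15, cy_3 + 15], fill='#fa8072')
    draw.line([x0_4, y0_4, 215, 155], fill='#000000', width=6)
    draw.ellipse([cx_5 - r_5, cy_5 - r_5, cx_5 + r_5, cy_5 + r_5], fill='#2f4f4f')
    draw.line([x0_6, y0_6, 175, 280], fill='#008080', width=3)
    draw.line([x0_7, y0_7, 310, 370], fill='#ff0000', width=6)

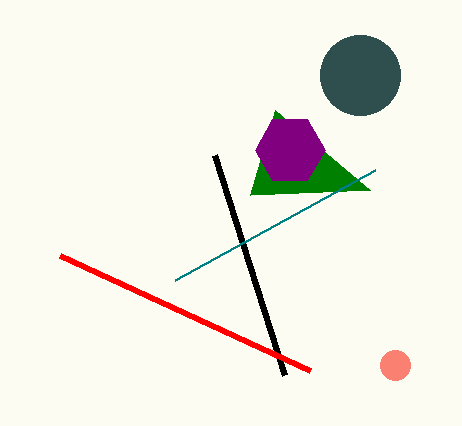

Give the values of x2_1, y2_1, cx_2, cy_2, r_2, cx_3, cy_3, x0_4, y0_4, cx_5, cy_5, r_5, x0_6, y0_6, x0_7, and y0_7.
x2_1 = 275
y2_1 = 110
cx_2 = 290
cy_2 = 150
r_2 = 35
cx_3 = 395
cy_3 = 365
x0_4 = 285
y0_4 = 375
cx_5 = 360
cy_5 = 75
r_5 = 40
x0_6 = 375
y0_6 = 170
x0_7 = 60
y0_7 = 255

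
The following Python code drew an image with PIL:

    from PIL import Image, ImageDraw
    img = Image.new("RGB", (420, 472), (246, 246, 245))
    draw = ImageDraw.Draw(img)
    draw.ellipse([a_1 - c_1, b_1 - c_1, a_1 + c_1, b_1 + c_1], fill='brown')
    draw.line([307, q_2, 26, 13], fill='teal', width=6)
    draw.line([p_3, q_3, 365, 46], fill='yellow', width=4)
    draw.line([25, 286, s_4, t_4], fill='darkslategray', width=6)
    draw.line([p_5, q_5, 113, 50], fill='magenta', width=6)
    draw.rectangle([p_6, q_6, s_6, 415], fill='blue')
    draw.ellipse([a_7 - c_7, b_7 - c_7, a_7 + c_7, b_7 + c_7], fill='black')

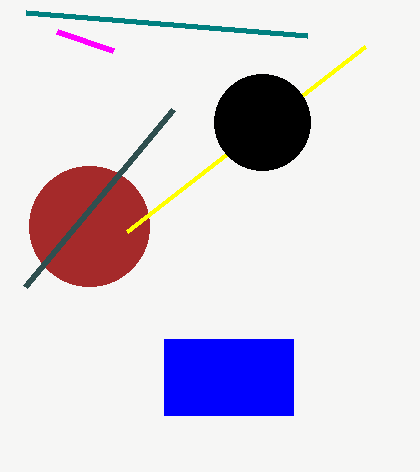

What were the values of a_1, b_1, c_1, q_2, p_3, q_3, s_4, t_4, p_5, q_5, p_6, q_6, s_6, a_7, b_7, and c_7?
a_1 = 89; b_1 = 226; c_1 = 60; q_2 = 36; p_3 = 127; q_3 = 231; s_4 = 173; t_4 = 109; p_5 = 57; q_5 = 31; p_6 = 164; q_6 = 339; s_6 = 293; a_7 = 262; b_7 = 122; c_7 = 48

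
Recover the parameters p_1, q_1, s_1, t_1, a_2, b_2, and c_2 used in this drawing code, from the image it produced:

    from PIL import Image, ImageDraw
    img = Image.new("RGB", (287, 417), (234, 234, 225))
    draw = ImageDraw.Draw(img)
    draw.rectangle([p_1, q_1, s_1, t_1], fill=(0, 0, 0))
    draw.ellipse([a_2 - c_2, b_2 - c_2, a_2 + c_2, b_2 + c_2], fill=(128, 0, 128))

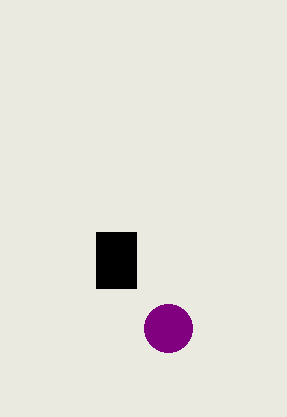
p_1 = 96; q_1 = 232; s_1 = 136; t_1 = 288; a_2 = 168; b_2 = 328; c_2 = 24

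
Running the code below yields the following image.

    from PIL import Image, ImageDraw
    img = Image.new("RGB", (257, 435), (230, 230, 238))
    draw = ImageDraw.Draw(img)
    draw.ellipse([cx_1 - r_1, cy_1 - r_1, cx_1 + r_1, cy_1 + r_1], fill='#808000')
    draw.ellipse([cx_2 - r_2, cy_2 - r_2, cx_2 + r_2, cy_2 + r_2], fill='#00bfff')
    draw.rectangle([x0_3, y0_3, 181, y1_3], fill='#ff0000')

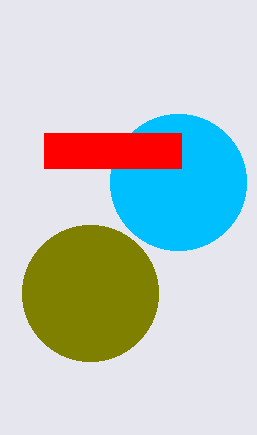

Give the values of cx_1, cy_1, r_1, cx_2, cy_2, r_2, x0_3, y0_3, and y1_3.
cx_1 = 90
cy_1 = 293
r_1 = 68
cx_2 = 178
cy_2 = 182
r_2 = 68
x0_3 = 44
y0_3 = 133
y1_3 = 168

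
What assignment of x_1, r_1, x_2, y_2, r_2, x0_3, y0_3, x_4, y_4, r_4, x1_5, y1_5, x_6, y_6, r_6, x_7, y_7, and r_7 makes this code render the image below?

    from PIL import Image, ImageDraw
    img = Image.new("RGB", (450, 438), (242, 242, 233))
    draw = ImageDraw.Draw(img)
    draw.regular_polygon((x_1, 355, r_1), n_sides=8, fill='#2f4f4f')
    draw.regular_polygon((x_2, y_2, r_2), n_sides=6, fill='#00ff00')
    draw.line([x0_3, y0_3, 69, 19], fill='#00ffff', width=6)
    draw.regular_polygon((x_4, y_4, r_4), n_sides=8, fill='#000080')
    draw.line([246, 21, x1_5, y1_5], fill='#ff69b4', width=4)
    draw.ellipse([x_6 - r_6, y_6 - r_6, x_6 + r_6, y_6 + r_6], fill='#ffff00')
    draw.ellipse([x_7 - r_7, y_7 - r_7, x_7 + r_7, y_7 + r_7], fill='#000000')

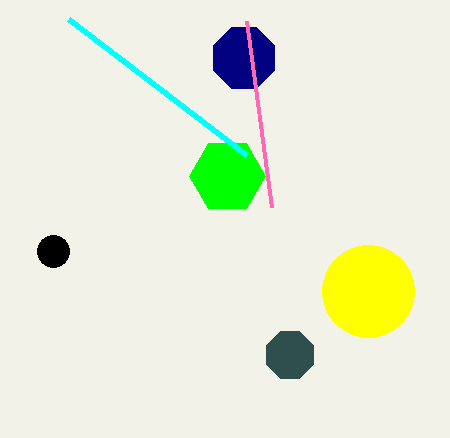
x_1 = 290, r_1 = 25, x_2 = 227, y_2 = 176, r_2 = 38, x0_3 = 247, y0_3 = 155, x_4 = 244, y_4 = 58, r_4 = 33, x1_5 = 271, y1_5 = 207, x_6 = 368, y_6 = 291, r_6 = 46, x_7 = 53, y_7 = 251, r_7 = 16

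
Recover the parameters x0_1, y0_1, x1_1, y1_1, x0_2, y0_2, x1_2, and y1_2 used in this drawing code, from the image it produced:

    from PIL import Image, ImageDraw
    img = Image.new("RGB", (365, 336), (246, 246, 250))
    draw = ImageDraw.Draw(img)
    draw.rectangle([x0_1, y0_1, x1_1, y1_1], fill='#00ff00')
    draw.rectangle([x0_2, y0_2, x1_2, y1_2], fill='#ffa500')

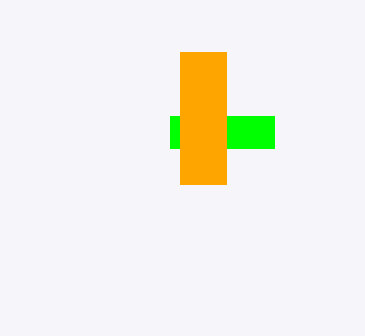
x0_1 = 170, y0_1 = 116, x1_1 = 274, y1_1 = 148, x0_2 = 180, y0_2 = 52, x1_2 = 226, y1_2 = 184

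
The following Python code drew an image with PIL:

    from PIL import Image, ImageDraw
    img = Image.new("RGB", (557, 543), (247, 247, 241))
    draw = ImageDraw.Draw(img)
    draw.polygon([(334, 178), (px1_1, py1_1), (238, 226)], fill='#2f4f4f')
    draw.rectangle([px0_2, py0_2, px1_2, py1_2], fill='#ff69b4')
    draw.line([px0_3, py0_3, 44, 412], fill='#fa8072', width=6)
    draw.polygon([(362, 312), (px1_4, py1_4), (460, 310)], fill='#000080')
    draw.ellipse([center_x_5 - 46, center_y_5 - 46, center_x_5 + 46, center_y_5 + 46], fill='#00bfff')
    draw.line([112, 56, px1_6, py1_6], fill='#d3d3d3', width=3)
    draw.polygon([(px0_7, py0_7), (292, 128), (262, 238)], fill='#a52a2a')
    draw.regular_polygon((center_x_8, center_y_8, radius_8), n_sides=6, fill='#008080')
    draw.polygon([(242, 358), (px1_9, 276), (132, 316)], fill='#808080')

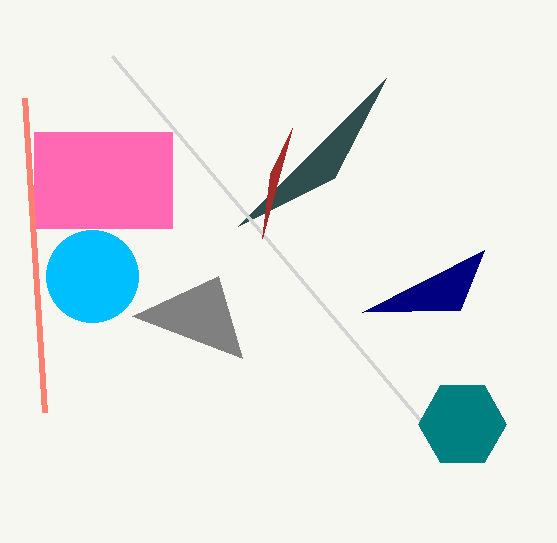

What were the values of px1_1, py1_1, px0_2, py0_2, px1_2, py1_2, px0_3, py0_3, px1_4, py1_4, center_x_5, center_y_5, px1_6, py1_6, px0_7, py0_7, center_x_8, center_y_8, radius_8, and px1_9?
px1_1 = 386
py1_1 = 78
px0_2 = 34
py0_2 = 132
px1_2 = 172
py1_2 = 228
px0_3 = 24
py0_3 = 98
px1_4 = 484
py1_4 = 250
center_x_5 = 92
center_y_5 = 276
px1_6 = 420
py1_6 = 420
px0_7 = 270
py0_7 = 174
center_x_8 = 462
center_y_8 = 424
radius_8 = 44
px1_9 = 218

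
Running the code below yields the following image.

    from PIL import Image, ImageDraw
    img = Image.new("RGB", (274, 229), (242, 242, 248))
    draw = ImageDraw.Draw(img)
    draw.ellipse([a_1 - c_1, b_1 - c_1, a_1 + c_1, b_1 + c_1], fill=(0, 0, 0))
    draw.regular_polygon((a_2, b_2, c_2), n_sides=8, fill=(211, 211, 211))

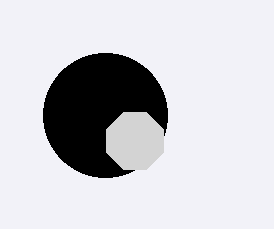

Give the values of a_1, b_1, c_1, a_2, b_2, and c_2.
a_1 = 105
b_1 = 115
c_1 = 62
a_2 = 135
b_2 = 141
c_2 = 31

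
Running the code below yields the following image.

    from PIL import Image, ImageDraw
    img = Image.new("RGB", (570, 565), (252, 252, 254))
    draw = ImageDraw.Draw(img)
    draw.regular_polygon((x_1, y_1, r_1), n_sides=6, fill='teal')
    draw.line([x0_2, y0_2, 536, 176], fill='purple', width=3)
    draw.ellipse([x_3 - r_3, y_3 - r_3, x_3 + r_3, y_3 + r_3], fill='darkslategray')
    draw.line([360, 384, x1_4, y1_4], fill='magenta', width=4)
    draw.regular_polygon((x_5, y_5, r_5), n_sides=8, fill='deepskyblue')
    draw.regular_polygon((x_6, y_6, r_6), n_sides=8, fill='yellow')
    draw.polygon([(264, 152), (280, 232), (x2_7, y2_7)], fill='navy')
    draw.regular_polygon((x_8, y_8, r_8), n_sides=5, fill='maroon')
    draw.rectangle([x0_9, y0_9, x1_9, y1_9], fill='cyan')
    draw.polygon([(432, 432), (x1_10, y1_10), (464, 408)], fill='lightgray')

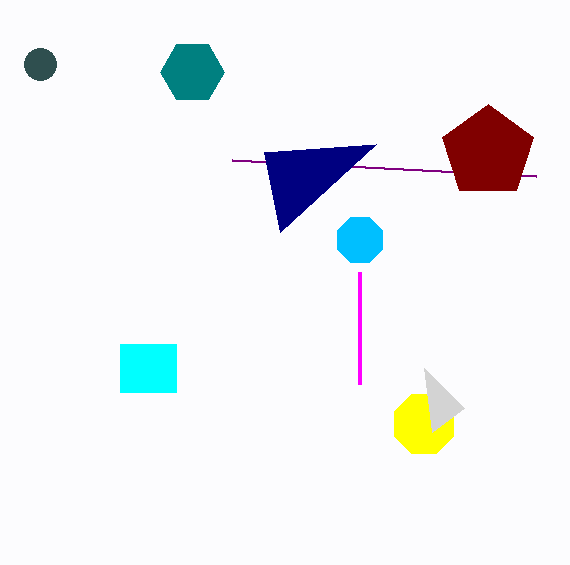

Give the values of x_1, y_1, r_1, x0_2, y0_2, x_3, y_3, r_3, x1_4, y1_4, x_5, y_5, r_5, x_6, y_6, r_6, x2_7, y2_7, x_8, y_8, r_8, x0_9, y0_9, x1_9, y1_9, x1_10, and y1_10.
x_1 = 192; y_1 = 72; r_1 = 32; x0_2 = 232; y0_2 = 160; x_3 = 40; y_3 = 64; r_3 = 16; x1_4 = 360; y1_4 = 272; x_5 = 360; y_5 = 240; r_5 = 24; x_6 = 424; y_6 = 424; r_6 = 32; x2_7 = 376; y2_7 = 144; x_8 = 488; y_8 = 152; r_8 = 48; x0_9 = 120; y0_9 = 344; x1_9 = 176; y1_9 = 392; x1_10 = 424; y1_10 = 368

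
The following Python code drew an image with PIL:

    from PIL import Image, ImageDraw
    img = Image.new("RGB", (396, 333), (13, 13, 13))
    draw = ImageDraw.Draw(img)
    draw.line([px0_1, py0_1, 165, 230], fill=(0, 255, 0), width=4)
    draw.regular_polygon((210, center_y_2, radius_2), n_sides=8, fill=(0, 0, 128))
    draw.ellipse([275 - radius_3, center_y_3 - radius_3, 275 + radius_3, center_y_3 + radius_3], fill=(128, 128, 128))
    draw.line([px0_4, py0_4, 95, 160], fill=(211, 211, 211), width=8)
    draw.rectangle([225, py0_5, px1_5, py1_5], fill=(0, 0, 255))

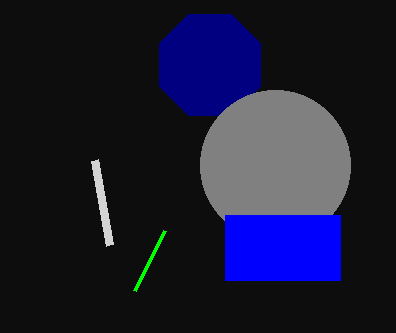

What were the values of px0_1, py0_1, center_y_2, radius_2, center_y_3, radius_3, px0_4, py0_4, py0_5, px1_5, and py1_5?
px0_1 = 135; py0_1 = 290; center_y_2 = 65; radius_2 = 55; center_y_3 = 165; radius_3 = 75; px0_4 = 110; py0_4 = 245; py0_5 = 215; px1_5 = 340; py1_5 = 280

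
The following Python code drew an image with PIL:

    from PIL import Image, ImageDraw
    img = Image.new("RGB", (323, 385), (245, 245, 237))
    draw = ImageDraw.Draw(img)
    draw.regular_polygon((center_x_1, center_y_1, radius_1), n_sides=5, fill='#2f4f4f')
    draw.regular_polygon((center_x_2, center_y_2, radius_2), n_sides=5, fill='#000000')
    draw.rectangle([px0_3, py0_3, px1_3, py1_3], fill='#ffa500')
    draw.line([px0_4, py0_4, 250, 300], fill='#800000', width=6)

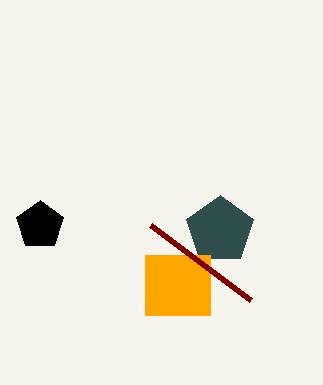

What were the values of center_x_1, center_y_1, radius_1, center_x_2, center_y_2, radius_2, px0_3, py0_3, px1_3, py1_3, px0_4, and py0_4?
center_x_1 = 220, center_y_1 = 230, radius_1 = 35, center_x_2 = 40, center_y_2 = 225, radius_2 = 25, px0_3 = 145, py0_3 = 255, px1_3 = 210, py1_3 = 315, px0_4 = 150, py0_4 = 225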